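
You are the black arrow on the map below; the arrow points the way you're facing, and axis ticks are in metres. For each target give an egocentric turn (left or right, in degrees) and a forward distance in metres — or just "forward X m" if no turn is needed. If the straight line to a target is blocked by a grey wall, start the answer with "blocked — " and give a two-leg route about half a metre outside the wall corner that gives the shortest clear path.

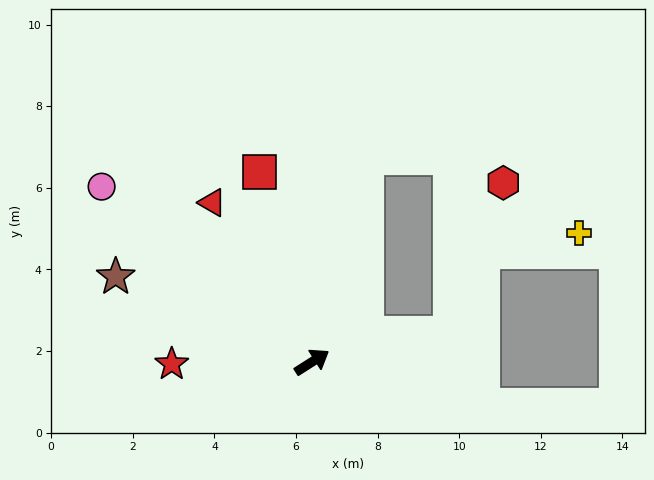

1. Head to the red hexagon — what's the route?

blocked — turn right 21°, forward 3.5 m, then turn left 59°, forward 3.9 m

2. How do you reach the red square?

turn left 73°, forward 4.8 m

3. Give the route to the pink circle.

turn left 108°, forward 6.7 m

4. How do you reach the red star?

turn left 148°, forward 3.4 m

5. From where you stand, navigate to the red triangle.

turn left 90°, forward 4.6 m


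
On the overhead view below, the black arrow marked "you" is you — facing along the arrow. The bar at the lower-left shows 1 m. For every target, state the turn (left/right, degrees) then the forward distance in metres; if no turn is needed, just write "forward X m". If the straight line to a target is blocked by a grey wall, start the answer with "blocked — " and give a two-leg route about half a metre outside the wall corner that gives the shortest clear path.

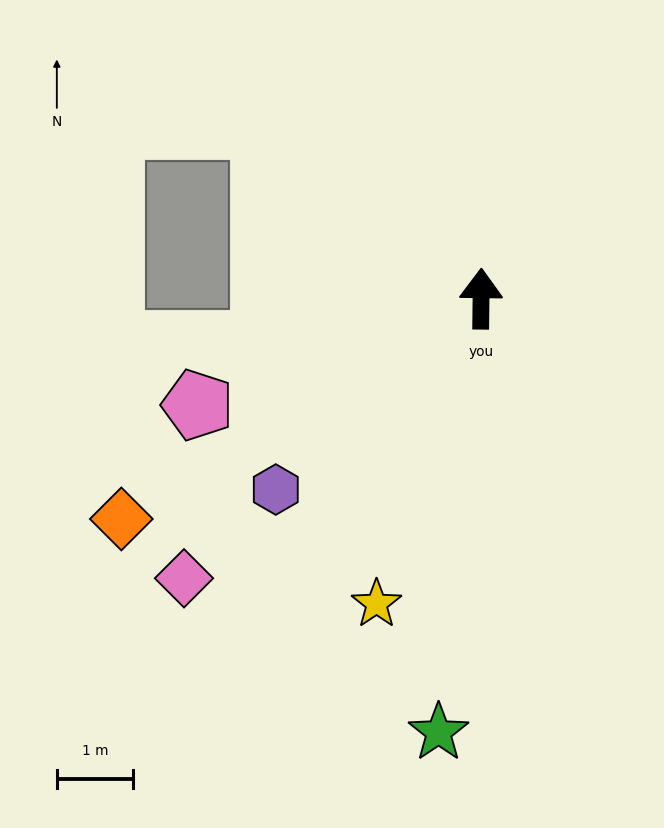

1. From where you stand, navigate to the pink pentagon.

turn left 111°, forward 4.0 m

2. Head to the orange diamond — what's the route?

turn left 122°, forward 5.5 m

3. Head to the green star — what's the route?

turn left 175°, forward 5.7 m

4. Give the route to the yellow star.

turn left 162°, forward 4.2 m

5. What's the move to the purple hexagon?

turn left 134°, forward 3.7 m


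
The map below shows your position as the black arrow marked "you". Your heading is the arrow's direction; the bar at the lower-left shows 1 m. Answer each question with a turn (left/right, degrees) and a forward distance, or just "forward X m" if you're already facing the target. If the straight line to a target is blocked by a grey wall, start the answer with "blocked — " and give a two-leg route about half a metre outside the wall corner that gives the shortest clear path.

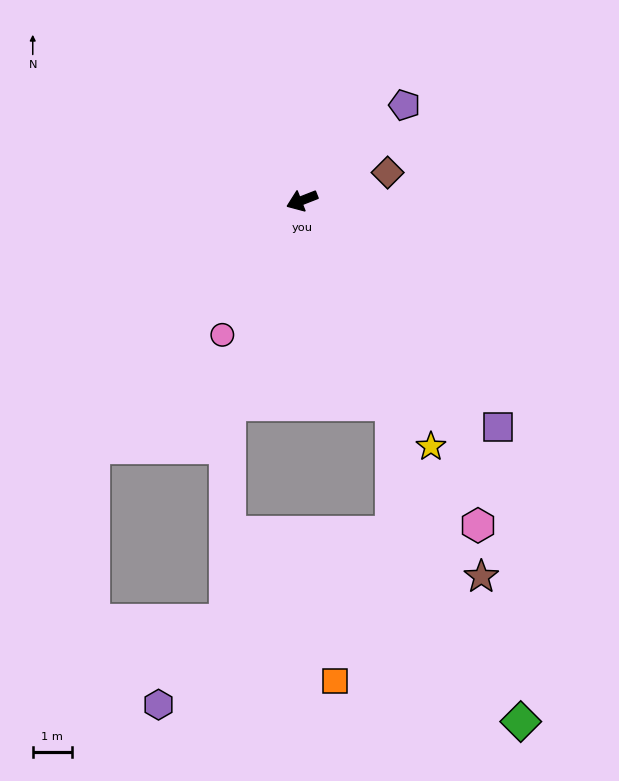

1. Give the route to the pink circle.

turn left 38°, forward 4.0 m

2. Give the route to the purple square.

turn left 109°, forward 7.6 m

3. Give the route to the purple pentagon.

turn right 159°, forward 3.6 m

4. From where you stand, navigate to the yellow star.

turn left 96°, forward 7.1 m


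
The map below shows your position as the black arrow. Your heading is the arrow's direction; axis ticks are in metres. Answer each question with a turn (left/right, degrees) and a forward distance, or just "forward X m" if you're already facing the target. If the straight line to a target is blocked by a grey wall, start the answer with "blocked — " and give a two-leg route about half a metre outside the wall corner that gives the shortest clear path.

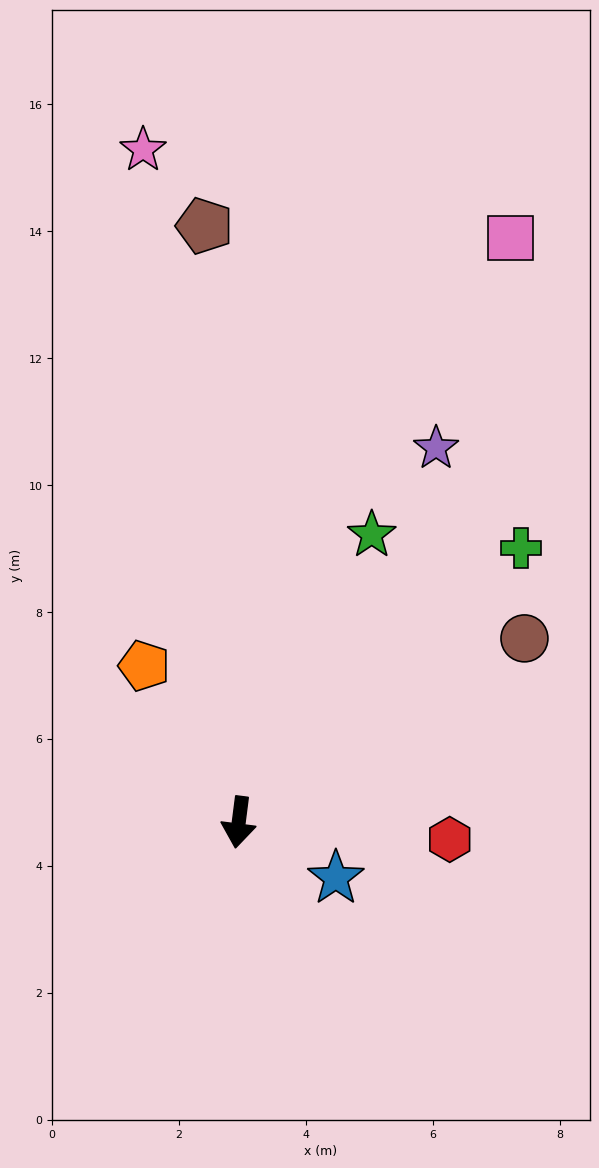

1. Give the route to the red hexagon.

turn left 93°, forward 3.3 m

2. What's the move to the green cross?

turn left 141°, forward 6.2 m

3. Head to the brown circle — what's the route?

turn left 130°, forward 5.4 m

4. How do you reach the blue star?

turn left 67°, forward 1.8 m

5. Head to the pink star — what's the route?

turn right 165°, forward 10.7 m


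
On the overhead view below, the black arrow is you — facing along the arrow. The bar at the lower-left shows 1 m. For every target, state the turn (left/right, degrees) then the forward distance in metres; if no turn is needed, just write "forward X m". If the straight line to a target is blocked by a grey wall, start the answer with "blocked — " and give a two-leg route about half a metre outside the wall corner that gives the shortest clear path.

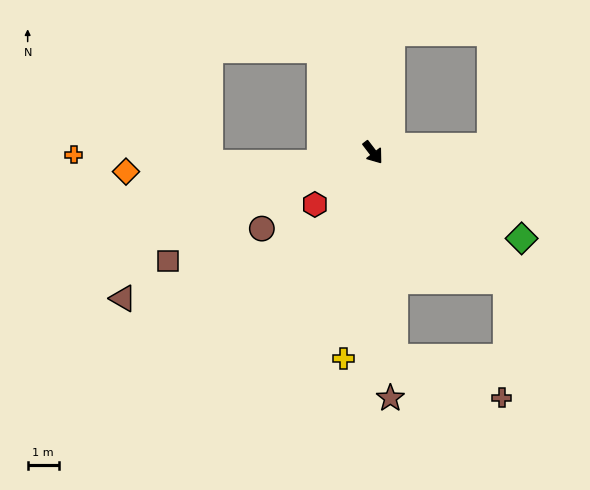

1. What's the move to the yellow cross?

turn right 46°, forward 6.7 m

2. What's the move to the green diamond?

turn left 23°, forward 5.5 m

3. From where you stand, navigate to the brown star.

turn right 33°, forward 7.9 m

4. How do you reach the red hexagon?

turn right 86°, forward 2.5 m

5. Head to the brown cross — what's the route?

blocked — turn right 31°, forward 6.6 m, then turn left 62°, forward 3.7 m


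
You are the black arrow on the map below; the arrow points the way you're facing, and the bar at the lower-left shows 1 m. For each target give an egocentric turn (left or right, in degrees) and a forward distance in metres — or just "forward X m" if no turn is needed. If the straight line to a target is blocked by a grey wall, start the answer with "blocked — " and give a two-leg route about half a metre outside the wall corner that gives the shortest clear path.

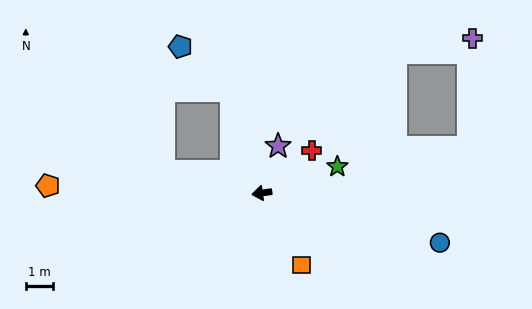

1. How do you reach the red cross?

turn right 148°, forward 2.4 m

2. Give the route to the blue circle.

turn left 156°, forward 6.8 m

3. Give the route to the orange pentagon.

turn right 10°, forward 7.8 m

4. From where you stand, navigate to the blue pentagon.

blocked — turn right 82°, forward 3.9 m, then turn left 33°, forward 2.5 m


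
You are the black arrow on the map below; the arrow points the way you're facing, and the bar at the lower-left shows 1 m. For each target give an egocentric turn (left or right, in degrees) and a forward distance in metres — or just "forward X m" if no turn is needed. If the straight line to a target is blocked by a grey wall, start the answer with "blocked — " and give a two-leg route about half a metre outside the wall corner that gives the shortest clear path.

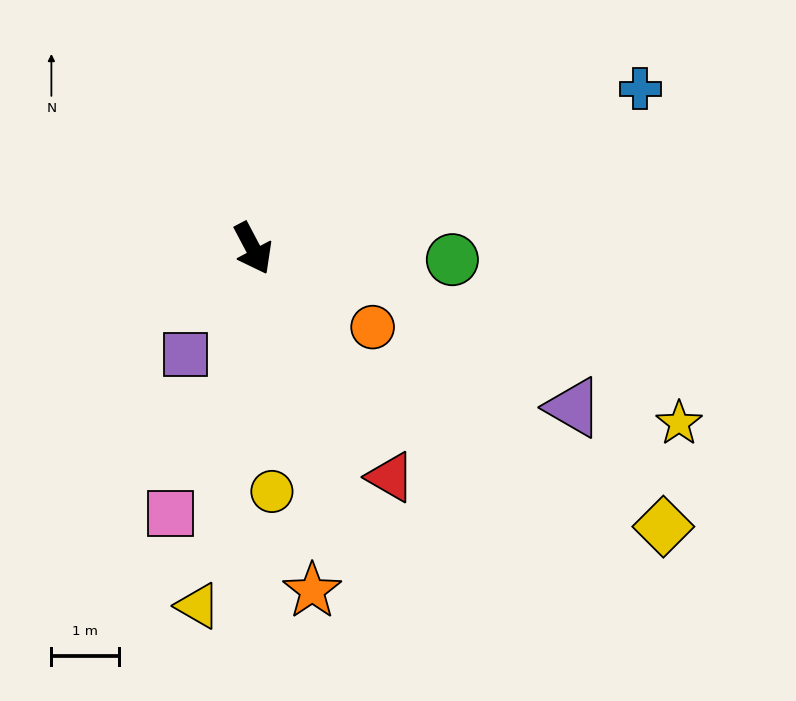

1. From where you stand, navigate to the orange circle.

turn left 29°, forward 2.1 m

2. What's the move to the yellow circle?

turn right 23°, forward 3.6 m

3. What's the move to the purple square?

turn right 60°, forward 1.9 m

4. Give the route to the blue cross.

turn left 85°, forward 6.2 m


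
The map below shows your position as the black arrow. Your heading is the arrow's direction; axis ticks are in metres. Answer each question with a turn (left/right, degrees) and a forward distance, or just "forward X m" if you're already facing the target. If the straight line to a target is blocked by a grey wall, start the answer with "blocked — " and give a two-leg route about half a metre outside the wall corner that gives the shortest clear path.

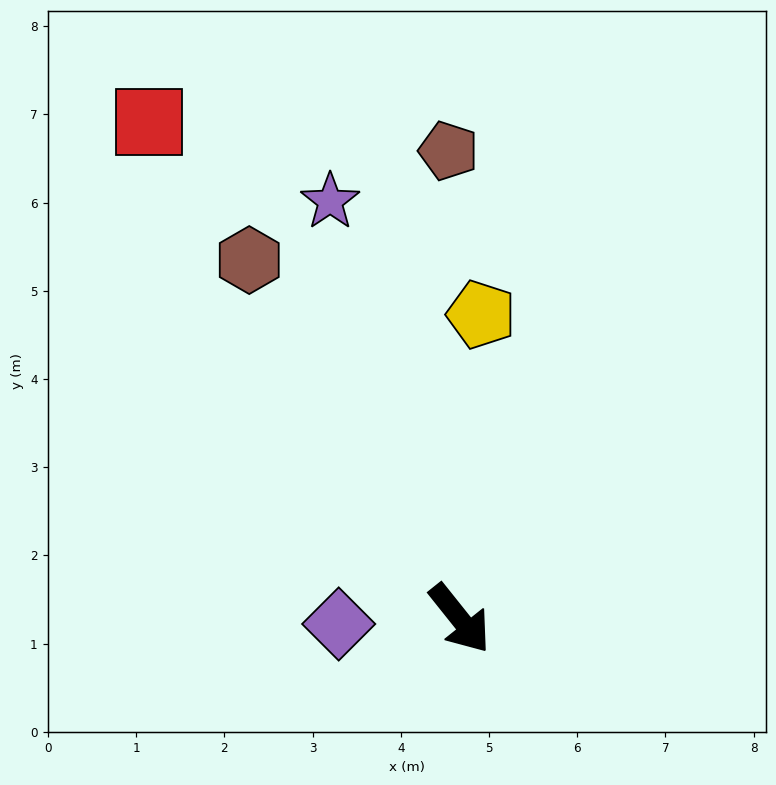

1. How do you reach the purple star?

turn left 159°, forward 5.0 m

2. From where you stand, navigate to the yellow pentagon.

turn left 137°, forward 3.5 m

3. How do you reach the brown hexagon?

turn left 172°, forward 4.7 m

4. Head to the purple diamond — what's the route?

turn right 126°, forward 1.4 m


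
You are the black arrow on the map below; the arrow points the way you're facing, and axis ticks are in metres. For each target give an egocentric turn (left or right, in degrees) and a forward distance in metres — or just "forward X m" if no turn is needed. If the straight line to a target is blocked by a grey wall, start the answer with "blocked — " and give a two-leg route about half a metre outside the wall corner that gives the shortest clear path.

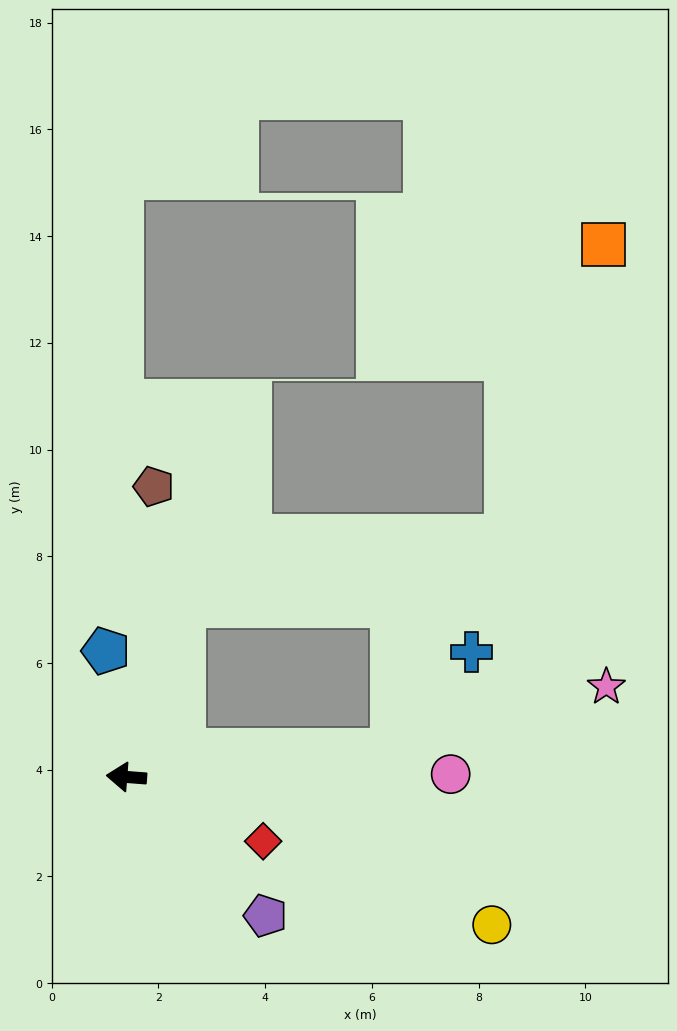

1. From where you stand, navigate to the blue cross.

blocked — turn right 170°, forward 5.0 m, then turn left 46°, forward 2.4 m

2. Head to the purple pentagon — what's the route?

turn left 139°, forward 3.7 m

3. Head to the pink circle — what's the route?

turn right 175°, forward 6.1 m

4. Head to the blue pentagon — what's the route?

turn right 76°, forward 2.4 m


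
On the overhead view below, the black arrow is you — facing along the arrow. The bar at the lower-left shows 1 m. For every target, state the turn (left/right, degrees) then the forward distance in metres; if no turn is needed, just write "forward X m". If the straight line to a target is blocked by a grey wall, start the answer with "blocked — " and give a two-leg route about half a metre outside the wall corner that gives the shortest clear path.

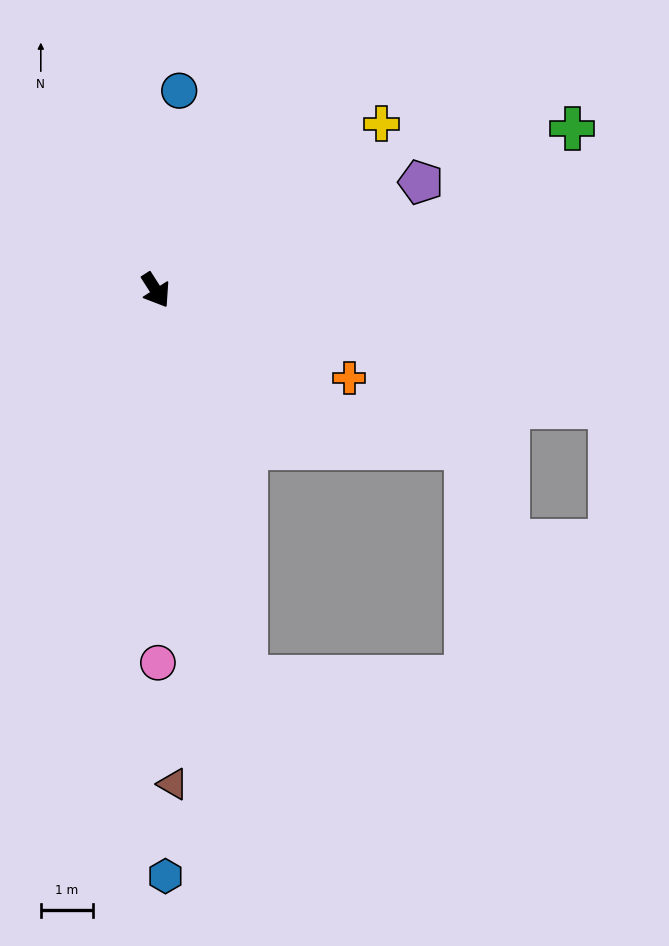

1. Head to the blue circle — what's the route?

turn left 141°, forward 3.9 m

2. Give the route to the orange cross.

turn left 33°, forward 4.1 m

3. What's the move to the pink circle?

turn right 32°, forward 7.2 m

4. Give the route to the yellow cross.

turn left 94°, forward 5.4 m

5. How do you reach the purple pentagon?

turn left 80°, forward 5.5 m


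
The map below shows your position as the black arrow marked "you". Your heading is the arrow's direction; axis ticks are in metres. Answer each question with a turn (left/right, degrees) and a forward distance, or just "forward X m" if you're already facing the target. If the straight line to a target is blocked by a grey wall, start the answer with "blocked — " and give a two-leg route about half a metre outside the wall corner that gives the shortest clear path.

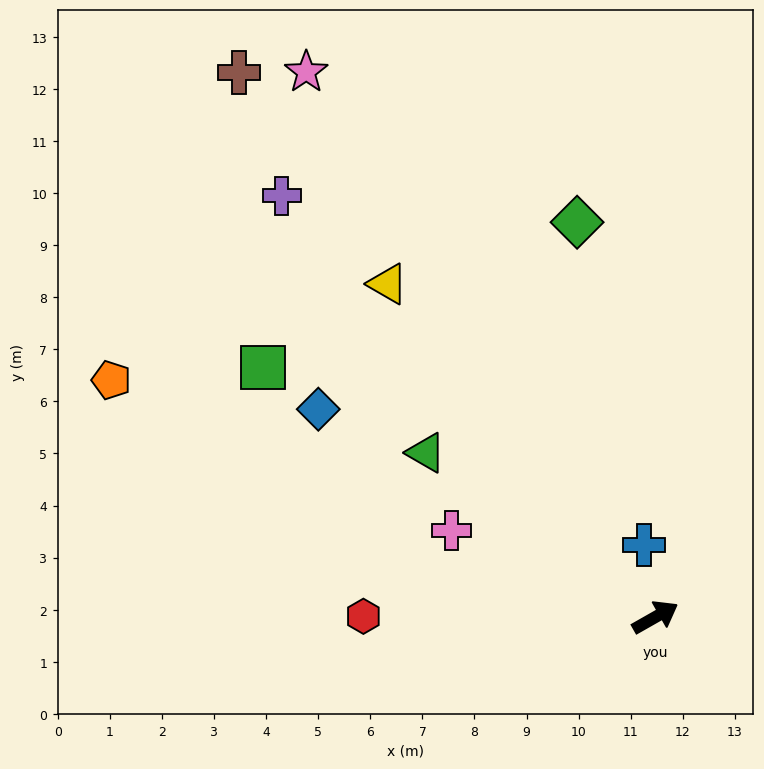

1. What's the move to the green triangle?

turn left 115°, forward 5.4 m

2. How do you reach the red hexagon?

turn left 150°, forward 5.6 m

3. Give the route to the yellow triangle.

turn left 99°, forward 8.2 m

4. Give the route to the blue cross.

turn left 70°, forward 1.4 m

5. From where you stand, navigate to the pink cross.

turn left 127°, forward 4.2 m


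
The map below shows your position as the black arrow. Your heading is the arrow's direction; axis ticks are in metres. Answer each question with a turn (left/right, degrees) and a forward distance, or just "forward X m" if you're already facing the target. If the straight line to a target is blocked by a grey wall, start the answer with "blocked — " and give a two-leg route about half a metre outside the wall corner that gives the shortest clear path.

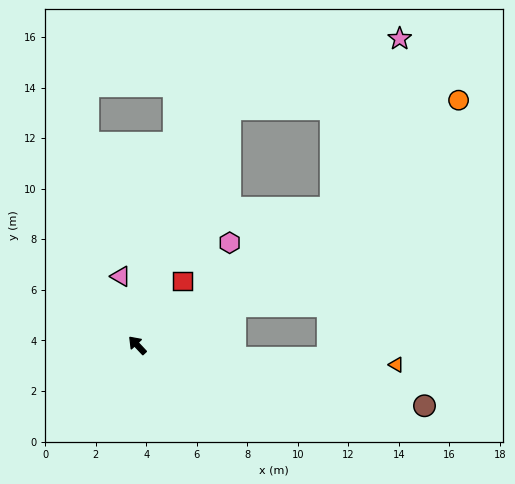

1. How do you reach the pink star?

blocked — turn right 98°, forward 9.4 m, then turn left 33°, forward 7.2 m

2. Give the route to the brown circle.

turn right 145°, forward 11.6 m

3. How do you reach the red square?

turn right 78°, forward 3.1 m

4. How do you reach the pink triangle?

turn right 30°, forward 2.8 m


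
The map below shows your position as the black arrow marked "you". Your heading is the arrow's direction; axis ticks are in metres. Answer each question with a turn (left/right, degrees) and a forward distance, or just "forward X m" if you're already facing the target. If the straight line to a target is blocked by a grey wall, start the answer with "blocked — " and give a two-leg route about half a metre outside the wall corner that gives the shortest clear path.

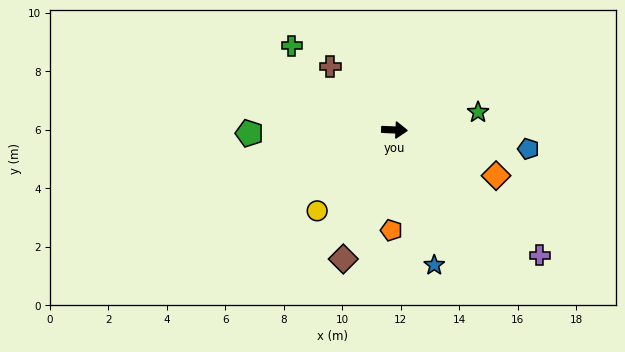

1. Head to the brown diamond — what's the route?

turn right 109°, forward 4.7 m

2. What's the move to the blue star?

turn right 71°, forward 4.8 m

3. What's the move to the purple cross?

turn right 38°, forward 6.6 m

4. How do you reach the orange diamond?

turn right 22°, forward 3.8 m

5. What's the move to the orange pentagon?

turn right 89°, forward 3.4 m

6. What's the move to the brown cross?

turn left 138°, forward 3.1 m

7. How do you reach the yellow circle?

turn right 131°, forward 3.8 m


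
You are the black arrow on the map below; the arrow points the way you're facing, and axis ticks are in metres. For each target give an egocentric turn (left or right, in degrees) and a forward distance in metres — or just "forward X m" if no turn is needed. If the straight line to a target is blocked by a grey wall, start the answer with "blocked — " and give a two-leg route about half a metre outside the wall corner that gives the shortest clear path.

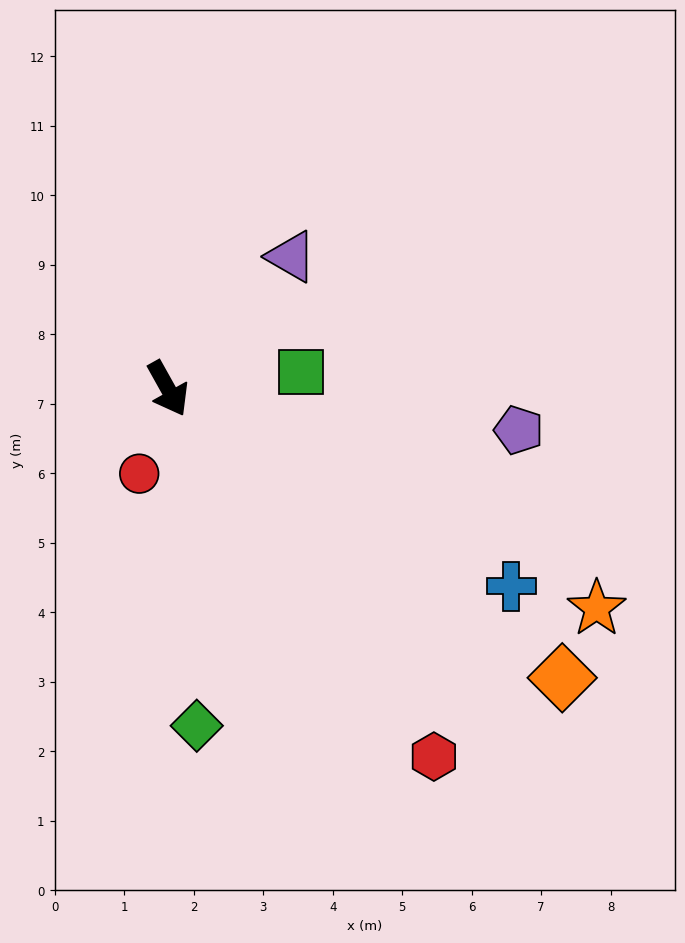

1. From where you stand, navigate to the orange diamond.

turn left 25°, forward 7.0 m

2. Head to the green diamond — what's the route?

turn right 24°, forward 4.9 m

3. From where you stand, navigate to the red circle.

turn right 48°, forward 1.3 m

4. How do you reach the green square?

turn left 68°, forward 1.9 m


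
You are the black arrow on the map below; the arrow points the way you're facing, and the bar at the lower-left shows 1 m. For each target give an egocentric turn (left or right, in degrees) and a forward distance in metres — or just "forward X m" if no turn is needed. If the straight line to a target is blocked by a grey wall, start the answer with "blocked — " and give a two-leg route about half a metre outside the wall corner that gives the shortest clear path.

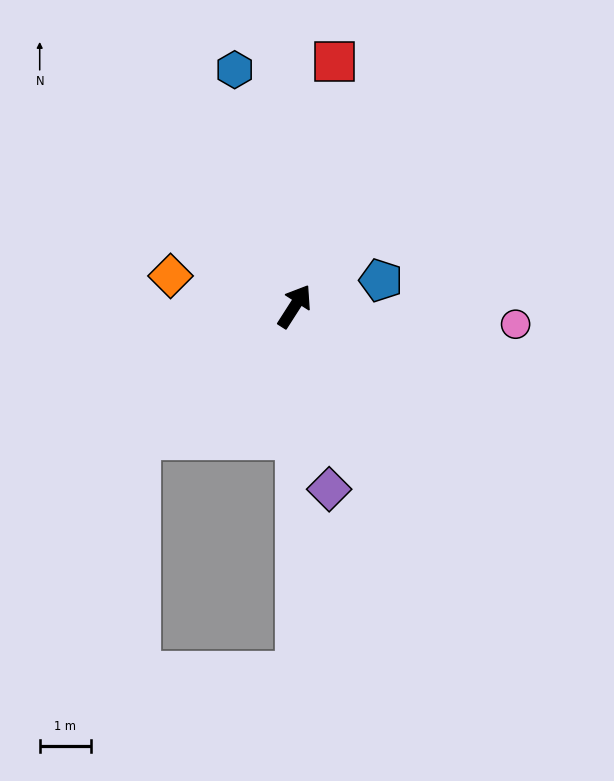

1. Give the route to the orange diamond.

turn left 109°, forward 2.5 m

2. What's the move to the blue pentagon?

turn right 41°, forward 1.8 m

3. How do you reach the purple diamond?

turn right 137°, forward 3.7 m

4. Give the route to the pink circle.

turn right 62°, forward 4.4 m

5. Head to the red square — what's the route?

turn left 23°, forward 4.9 m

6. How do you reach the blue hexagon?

turn left 47°, forward 4.8 m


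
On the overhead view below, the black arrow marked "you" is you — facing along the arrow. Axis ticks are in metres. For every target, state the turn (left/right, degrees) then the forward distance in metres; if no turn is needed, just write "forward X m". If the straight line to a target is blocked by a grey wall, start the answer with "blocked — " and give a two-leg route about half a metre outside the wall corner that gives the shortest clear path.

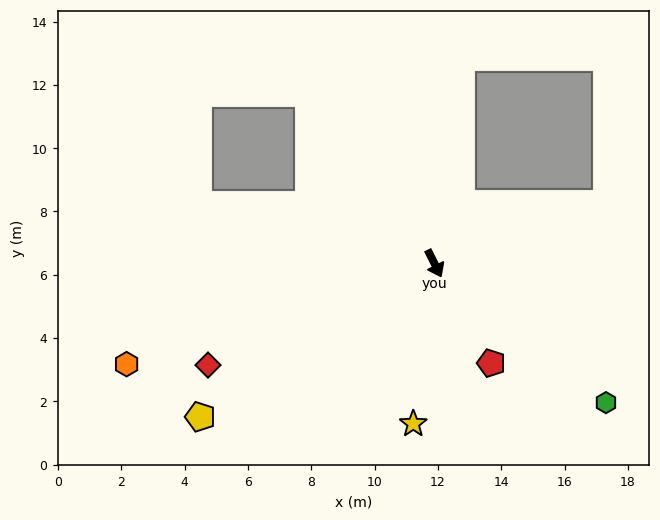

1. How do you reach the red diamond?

turn right 92°, forward 7.8 m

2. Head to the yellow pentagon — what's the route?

turn right 83°, forward 8.8 m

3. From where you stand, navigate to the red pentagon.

turn left 3°, forward 3.6 m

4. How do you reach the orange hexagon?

turn right 98°, forward 10.2 m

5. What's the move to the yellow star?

turn right 34°, forward 5.1 m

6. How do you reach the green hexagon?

turn left 24°, forward 7.0 m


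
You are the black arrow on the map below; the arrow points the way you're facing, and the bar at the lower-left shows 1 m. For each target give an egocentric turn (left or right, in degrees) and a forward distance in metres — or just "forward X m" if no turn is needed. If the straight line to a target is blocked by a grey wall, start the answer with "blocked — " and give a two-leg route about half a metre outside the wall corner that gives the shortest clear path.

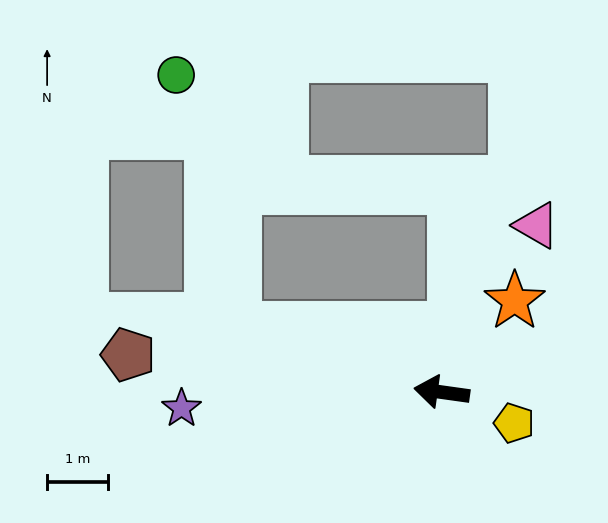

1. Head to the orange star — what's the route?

turn right 121°, forward 1.9 m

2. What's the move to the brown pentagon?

forward 5.2 m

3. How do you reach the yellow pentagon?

turn left 165°, forward 1.3 m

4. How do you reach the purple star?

turn left 12°, forward 4.3 m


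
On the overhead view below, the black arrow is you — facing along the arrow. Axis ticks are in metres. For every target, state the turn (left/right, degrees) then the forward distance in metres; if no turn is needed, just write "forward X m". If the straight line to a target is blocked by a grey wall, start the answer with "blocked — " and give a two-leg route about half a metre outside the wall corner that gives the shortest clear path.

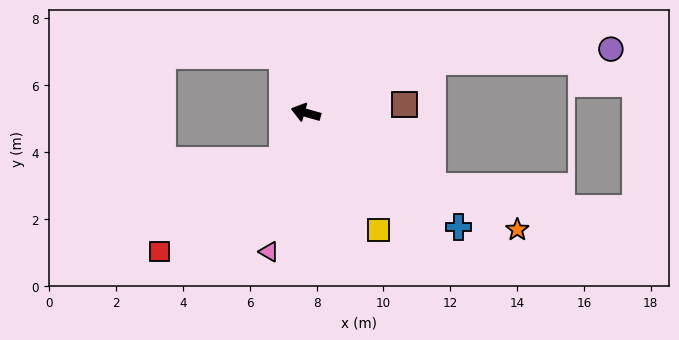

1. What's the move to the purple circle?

blocked — turn right 142°, forward 4.1 m, then turn right 18°, forward 5.4 m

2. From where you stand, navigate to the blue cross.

turn left 159°, forward 5.7 m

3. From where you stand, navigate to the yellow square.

turn left 138°, forward 4.1 m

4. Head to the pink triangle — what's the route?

turn left 91°, forward 4.3 m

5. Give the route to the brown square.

turn right 159°, forward 3.0 m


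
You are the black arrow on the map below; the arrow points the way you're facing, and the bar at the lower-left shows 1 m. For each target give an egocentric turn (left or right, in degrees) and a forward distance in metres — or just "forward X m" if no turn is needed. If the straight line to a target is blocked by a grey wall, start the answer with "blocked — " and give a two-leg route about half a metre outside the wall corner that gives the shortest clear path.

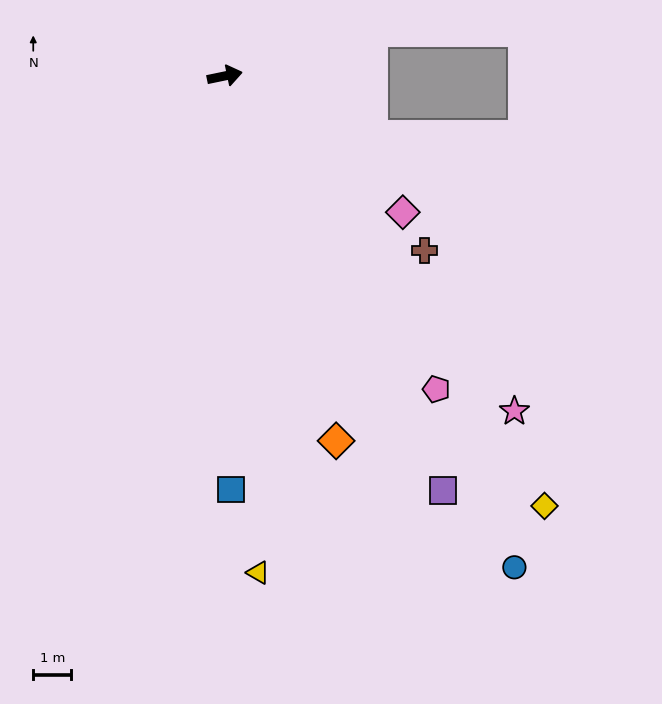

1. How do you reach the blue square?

turn right 101°, forward 10.9 m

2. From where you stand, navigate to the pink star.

turn right 61°, forward 11.7 m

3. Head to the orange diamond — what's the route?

turn right 85°, forward 10.0 m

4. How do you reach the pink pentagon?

turn right 68°, forward 9.9 m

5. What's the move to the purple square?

turn right 74°, forward 12.3 m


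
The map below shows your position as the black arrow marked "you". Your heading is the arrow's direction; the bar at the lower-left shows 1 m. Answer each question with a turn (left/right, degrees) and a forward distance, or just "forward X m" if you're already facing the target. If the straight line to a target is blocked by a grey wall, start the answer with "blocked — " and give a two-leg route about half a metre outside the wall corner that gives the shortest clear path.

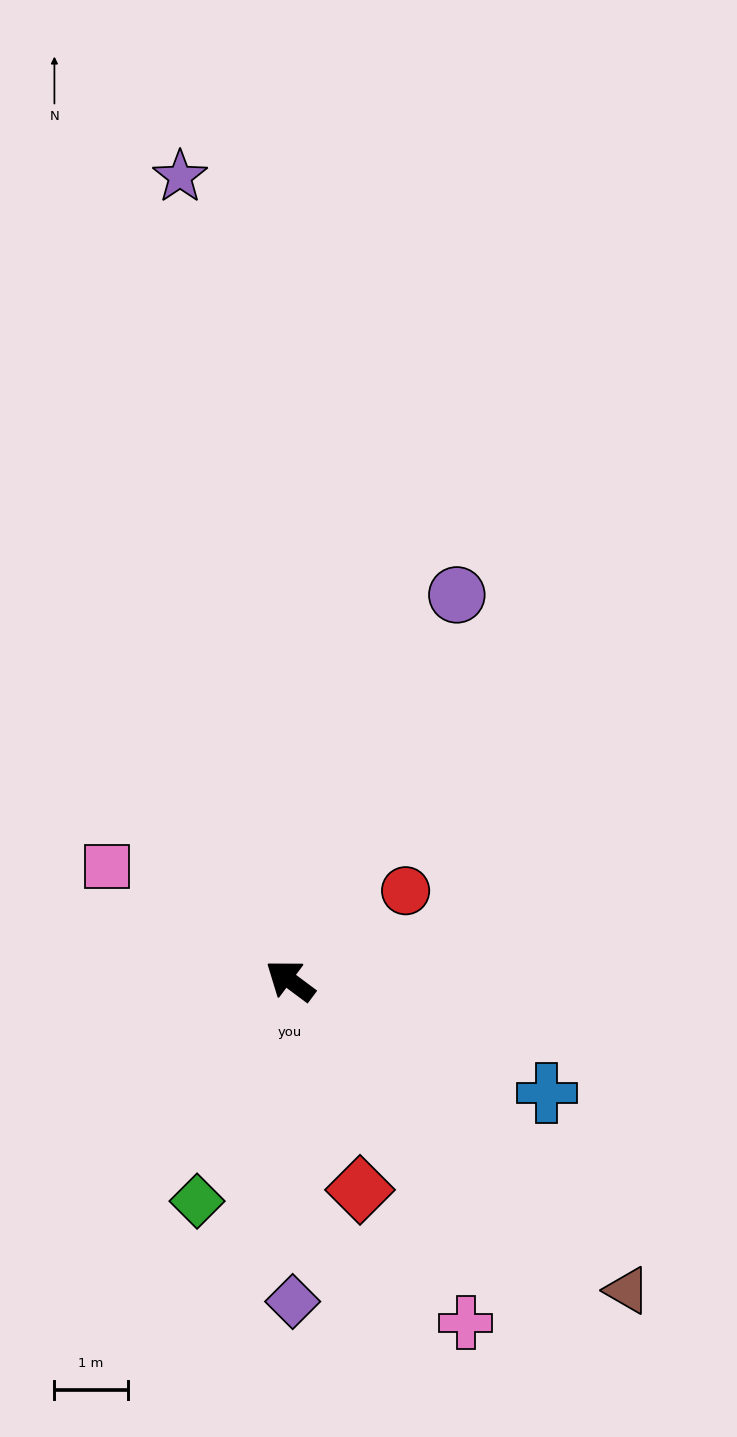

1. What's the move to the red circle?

turn right 105°, forward 2.0 m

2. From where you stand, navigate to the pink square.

turn left 5°, forward 2.9 m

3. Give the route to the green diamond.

turn left 104°, forward 3.3 m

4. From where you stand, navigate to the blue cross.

turn right 167°, forward 3.8 m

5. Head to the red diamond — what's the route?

turn left 145°, forward 3.0 m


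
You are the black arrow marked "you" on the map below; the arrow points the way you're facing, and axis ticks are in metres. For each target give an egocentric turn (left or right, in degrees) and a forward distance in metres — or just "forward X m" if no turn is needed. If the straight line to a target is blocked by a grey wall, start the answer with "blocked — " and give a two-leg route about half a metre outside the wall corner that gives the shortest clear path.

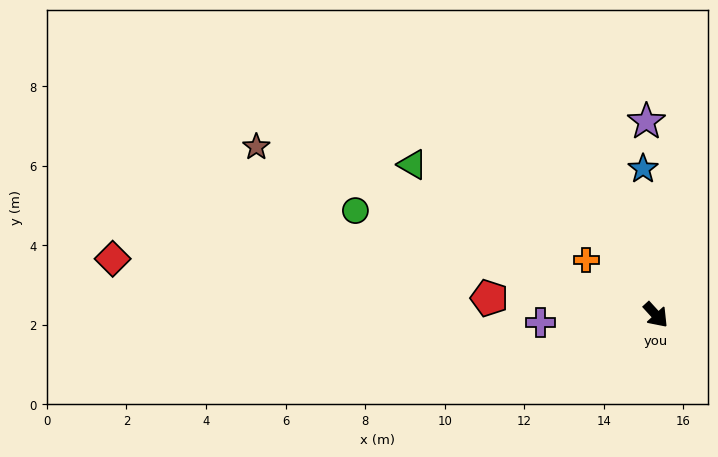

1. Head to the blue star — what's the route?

turn left 143°, forward 3.7 m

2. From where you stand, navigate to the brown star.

turn right 155°, forward 10.9 m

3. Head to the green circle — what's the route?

turn right 152°, forward 8.0 m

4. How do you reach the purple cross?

turn right 129°, forward 2.9 m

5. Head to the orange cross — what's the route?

turn right 171°, forward 2.2 m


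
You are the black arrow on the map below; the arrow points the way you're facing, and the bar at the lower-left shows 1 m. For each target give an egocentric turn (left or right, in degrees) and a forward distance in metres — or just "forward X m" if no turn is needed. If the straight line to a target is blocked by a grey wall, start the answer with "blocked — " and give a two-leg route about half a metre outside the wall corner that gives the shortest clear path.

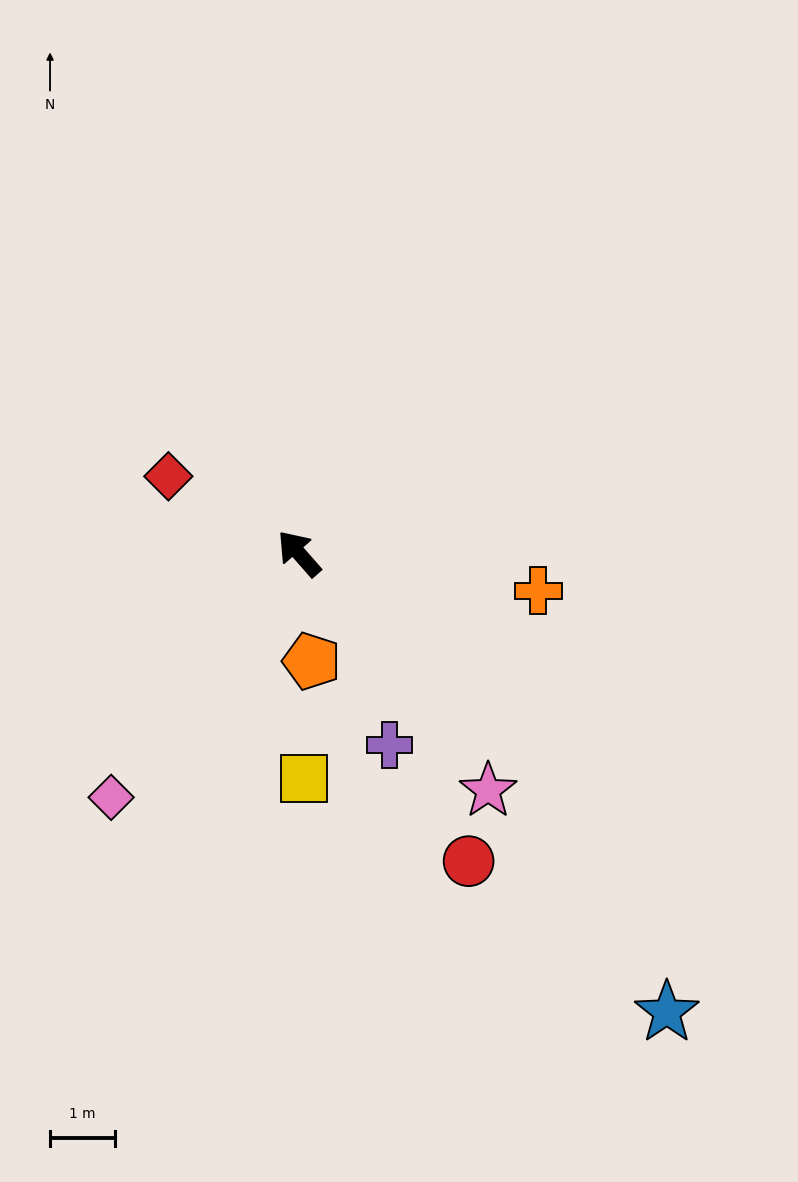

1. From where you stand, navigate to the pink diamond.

turn left 101°, forward 4.7 m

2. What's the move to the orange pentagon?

turn left 145°, forward 1.7 m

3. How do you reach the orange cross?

turn right 140°, forward 3.7 m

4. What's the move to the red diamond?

turn left 18°, forward 2.3 m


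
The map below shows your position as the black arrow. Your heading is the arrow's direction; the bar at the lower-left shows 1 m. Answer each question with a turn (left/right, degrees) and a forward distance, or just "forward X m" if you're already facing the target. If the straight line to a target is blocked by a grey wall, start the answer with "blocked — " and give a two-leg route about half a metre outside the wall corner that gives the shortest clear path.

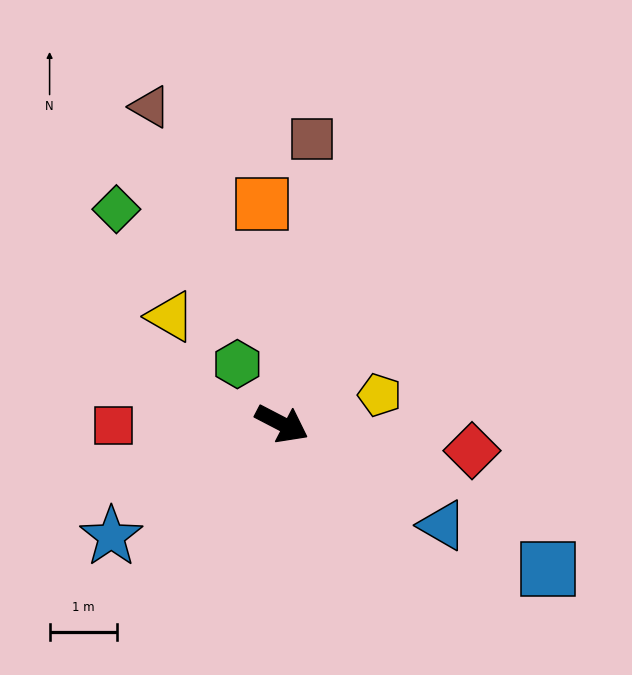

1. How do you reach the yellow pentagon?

turn left 44°, forward 1.5 m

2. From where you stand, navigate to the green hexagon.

turn left 154°, forward 1.1 m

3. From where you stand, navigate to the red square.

turn right 152°, forward 2.5 m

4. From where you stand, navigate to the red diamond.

turn left 19°, forward 2.9 m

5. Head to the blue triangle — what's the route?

turn right 5°, forward 2.8 m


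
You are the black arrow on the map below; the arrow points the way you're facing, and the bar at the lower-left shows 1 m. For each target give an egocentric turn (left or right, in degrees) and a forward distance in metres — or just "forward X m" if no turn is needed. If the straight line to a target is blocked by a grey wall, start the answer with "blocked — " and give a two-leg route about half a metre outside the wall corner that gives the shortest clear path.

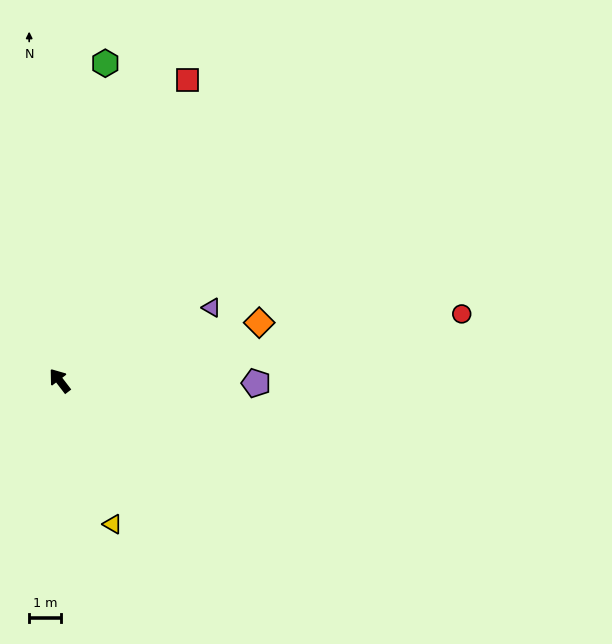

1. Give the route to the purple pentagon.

turn right 128°, forward 6.2 m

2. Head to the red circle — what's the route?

turn right 118°, forward 12.9 m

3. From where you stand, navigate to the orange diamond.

turn right 111°, forward 6.6 m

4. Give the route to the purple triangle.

turn right 102°, forward 5.3 m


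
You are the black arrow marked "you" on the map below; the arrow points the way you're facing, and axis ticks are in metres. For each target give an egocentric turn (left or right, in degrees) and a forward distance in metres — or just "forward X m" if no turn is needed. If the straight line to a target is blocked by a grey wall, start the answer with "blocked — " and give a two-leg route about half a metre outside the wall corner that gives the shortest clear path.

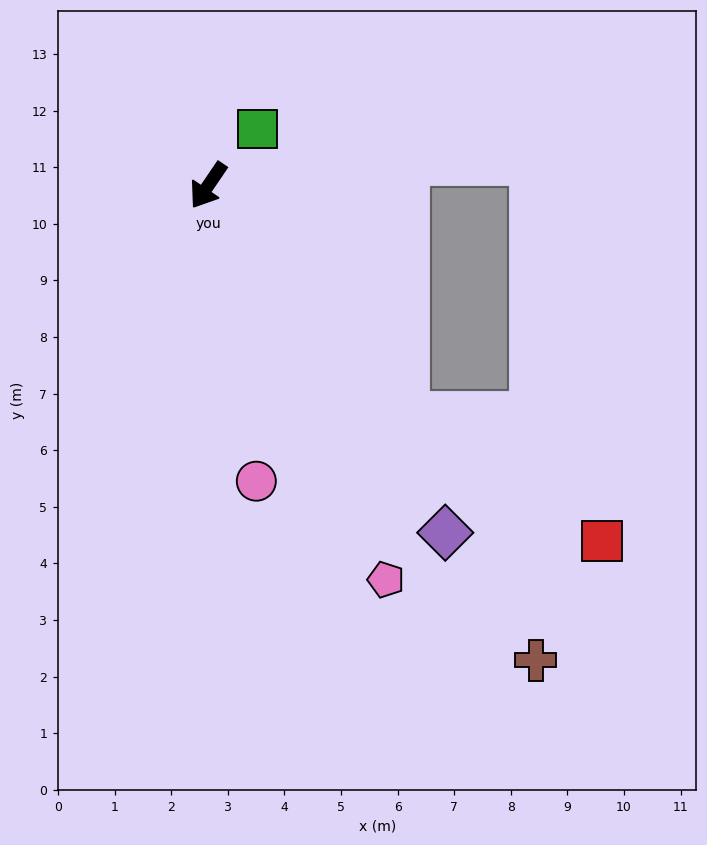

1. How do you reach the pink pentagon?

turn left 58°, forward 7.6 m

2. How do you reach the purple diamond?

turn left 69°, forward 7.4 m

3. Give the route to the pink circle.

turn left 43°, forward 5.3 m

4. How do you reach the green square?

turn left 173°, forward 1.3 m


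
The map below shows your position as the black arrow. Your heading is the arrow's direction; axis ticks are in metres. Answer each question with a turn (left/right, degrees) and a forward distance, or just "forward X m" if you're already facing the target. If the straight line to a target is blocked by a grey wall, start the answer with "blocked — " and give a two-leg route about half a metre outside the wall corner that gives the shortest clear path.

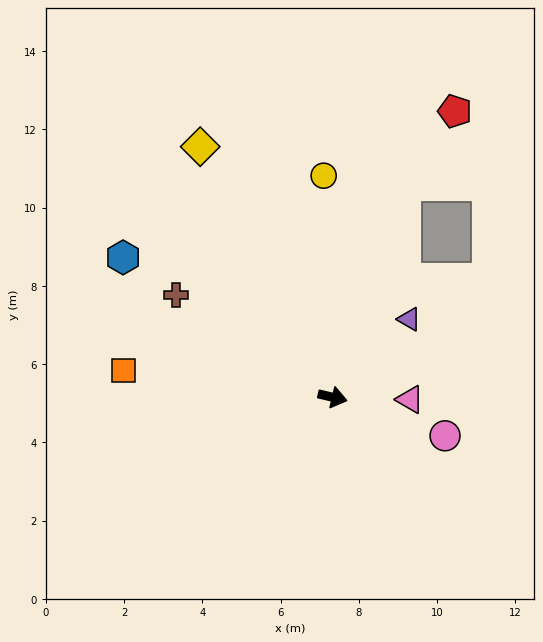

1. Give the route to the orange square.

turn right 174°, forward 5.4 m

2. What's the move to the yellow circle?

turn left 106°, forward 5.7 m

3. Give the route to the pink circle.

turn right 6°, forward 3.0 m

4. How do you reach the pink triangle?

turn left 12°, forward 2.0 m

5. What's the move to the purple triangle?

turn left 59°, forward 2.8 m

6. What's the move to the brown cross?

turn left 160°, forward 4.8 m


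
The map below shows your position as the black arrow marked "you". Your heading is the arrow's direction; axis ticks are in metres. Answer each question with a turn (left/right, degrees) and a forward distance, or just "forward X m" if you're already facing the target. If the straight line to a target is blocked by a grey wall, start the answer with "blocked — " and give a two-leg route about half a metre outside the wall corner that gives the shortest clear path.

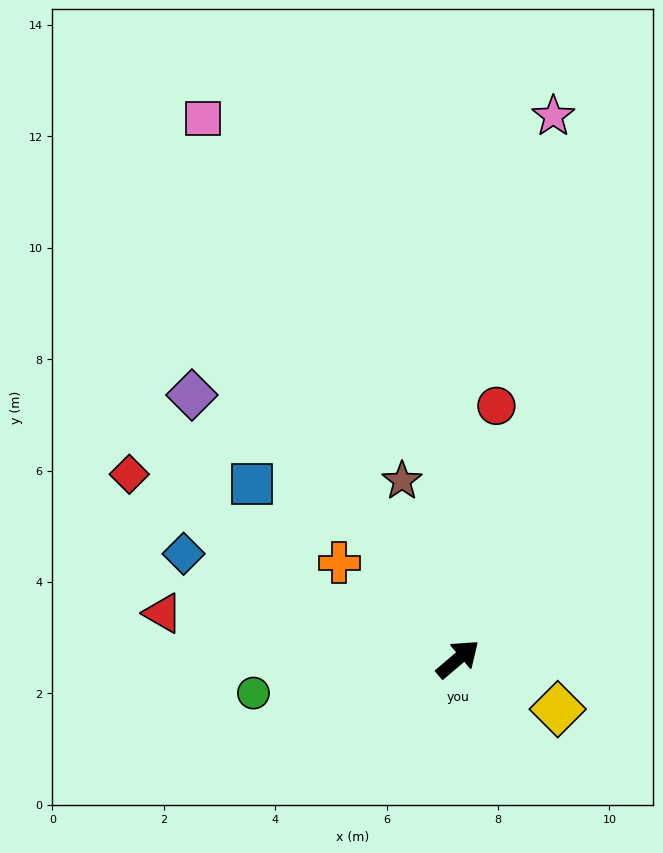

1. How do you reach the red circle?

turn left 41°, forward 4.6 m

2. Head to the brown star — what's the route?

turn left 67°, forward 3.4 m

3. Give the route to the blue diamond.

turn left 119°, forward 5.3 m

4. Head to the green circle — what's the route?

turn left 149°, forward 3.7 m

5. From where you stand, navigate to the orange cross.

turn left 101°, forward 2.7 m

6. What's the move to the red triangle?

turn left 131°, forward 5.4 m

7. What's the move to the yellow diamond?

turn right 67°, forward 2.0 m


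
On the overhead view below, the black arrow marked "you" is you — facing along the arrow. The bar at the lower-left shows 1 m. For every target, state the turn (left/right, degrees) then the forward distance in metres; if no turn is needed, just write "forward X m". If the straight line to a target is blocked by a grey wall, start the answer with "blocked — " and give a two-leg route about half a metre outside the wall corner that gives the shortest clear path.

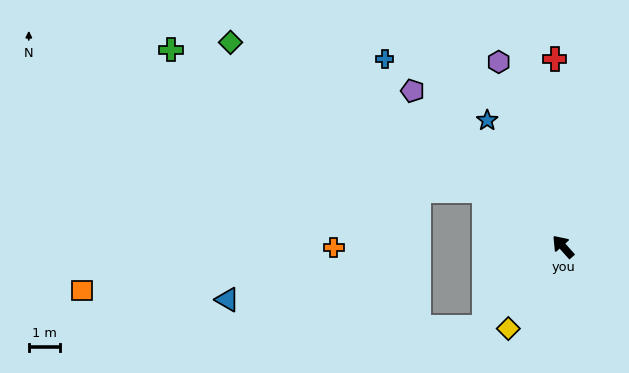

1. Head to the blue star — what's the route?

turn right 11°, forward 4.8 m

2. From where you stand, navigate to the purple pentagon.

turn left 2°, forward 7.0 m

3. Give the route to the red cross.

turn right 39°, forward 6.1 m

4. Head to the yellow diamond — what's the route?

turn left 104°, forward 3.2 m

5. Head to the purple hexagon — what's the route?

turn right 23°, forward 6.3 m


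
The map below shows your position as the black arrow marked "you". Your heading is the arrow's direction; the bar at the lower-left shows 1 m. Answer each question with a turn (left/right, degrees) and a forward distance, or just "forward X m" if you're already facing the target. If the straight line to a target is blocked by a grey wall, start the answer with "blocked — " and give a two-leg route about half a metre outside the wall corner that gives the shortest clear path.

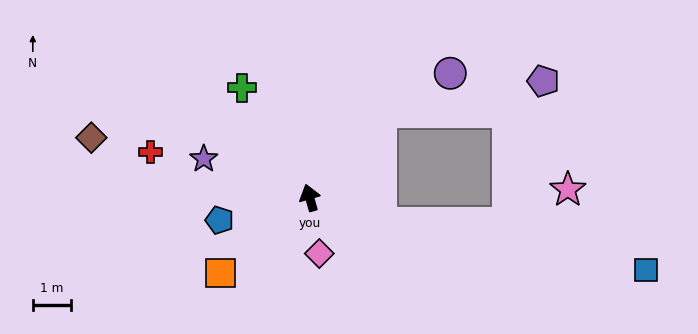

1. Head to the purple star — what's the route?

turn left 54°, forward 2.9 m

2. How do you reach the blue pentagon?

turn left 88°, forward 2.4 m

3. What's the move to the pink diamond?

turn left 174°, forward 1.5 m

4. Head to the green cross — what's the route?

turn left 15°, forward 3.4 m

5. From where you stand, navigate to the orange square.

turn left 114°, forward 3.0 m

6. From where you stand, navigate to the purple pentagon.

blocked — turn right 55°, forward 2.9 m, then turn right 40°, forward 4.3 m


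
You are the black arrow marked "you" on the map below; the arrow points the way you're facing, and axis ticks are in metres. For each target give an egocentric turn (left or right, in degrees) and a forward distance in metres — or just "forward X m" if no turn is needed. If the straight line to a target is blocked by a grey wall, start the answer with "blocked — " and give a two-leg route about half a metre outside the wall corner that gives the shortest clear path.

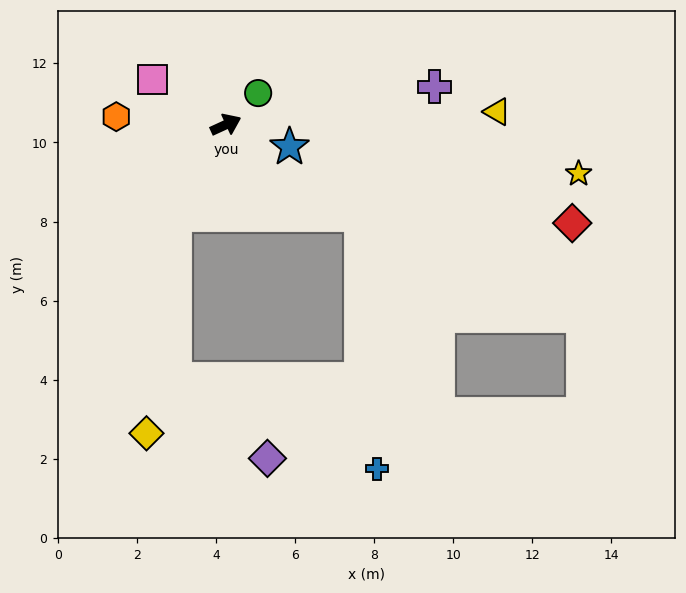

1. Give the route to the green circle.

turn left 20°, forward 1.1 m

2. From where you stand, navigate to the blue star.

turn right 44°, forward 1.7 m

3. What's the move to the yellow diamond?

blocked — turn right 144°, forward 2.6 m, then turn left 22°, forward 5.6 m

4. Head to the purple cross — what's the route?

turn right 14°, forward 5.4 m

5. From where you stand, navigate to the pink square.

turn left 124°, forward 2.2 m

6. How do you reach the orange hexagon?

turn left 151°, forward 2.8 m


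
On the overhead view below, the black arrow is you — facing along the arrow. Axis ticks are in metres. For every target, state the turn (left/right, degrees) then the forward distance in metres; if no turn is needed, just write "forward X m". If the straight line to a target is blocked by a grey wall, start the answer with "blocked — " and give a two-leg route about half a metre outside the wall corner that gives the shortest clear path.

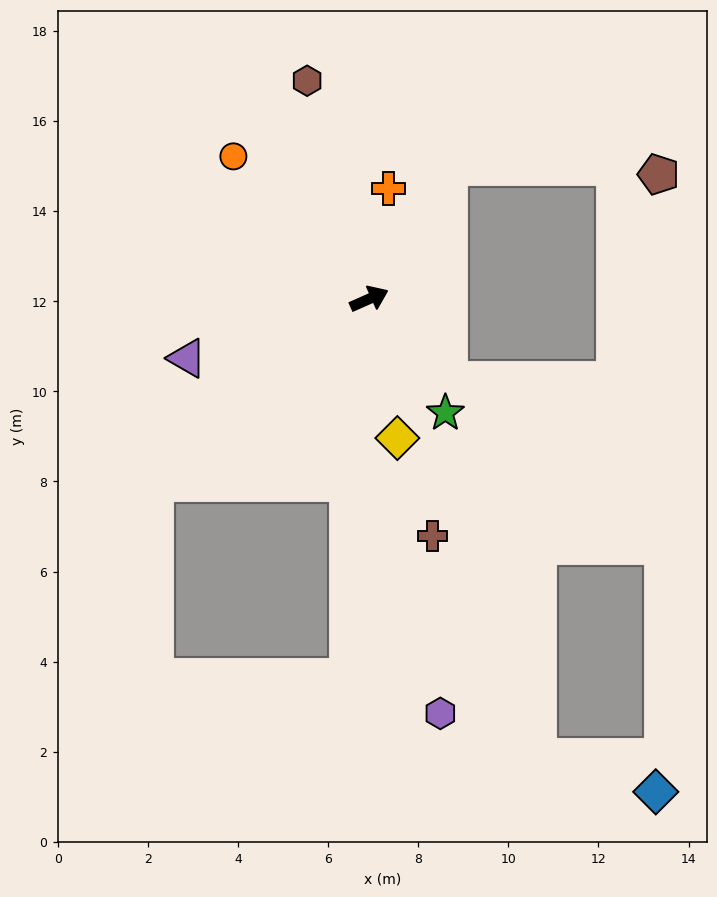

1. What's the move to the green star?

turn right 80°, forward 3.0 m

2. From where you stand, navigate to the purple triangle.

turn left 174°, forward 4.3 m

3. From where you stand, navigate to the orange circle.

turn left 110°, forward 4.4 m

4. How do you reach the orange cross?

turn left 56°, forward 2.5 m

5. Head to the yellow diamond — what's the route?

turn right 102°, forward 3.2 m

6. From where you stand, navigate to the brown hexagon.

turn left 82°, forward 5.0 m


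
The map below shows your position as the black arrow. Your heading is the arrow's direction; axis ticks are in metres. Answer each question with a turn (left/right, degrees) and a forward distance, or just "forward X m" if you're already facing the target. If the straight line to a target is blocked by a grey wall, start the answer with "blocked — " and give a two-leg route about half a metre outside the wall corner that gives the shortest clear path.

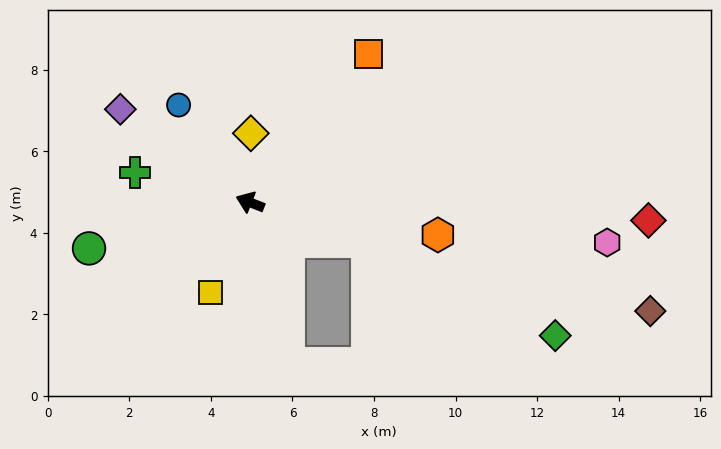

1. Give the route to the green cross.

turn left 7°, forward 2.9 m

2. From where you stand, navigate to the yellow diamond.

turn right 69°, forward 1.7 m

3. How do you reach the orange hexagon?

turn right 168°, forward 4.7 m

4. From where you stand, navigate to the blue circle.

turn right 32°, forward 3.0 m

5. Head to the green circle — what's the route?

turn left 37°, forward 4.1 m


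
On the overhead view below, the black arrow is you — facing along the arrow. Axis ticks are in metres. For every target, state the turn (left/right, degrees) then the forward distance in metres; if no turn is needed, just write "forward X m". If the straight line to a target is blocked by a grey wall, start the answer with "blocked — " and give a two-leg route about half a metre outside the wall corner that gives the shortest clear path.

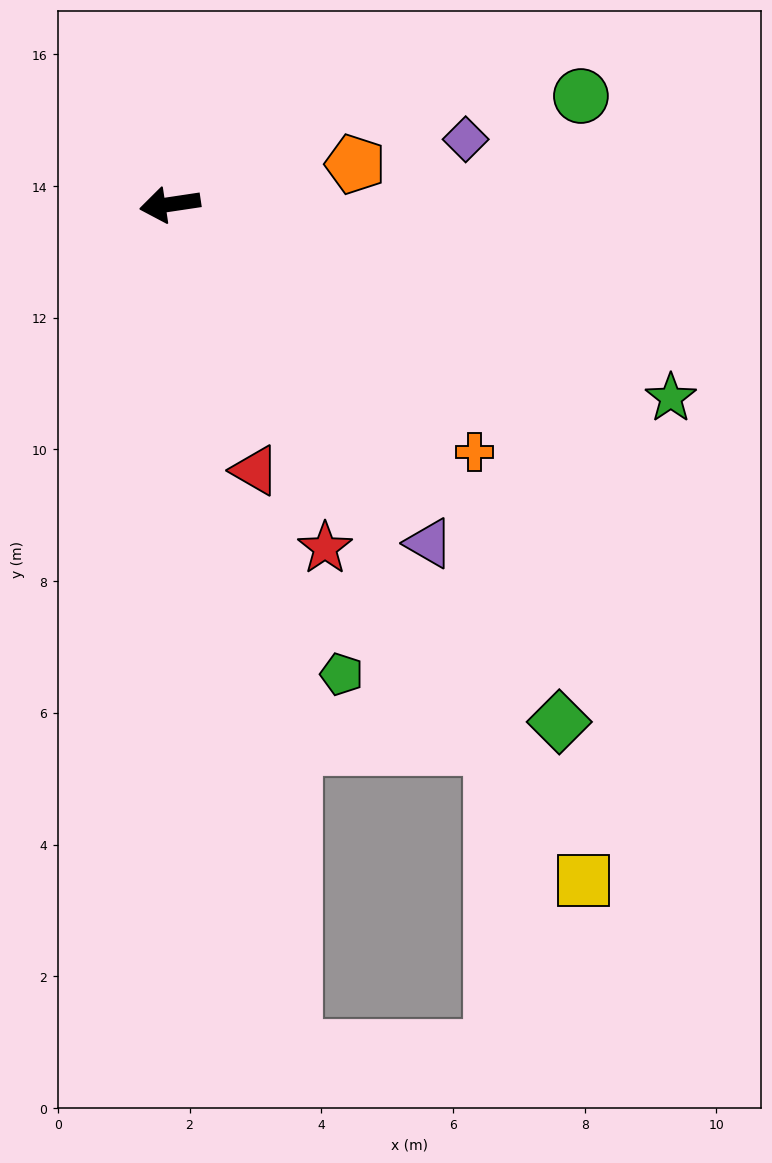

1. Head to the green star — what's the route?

turn left 150°, forward 8.2 m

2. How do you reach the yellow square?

turn left 113°, forward 12.0 m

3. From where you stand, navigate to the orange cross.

turn left 132°, forward 6.0 m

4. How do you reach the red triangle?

turn left 99°, forward 4.2 m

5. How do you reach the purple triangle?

turn left 119°, forward 6.5 m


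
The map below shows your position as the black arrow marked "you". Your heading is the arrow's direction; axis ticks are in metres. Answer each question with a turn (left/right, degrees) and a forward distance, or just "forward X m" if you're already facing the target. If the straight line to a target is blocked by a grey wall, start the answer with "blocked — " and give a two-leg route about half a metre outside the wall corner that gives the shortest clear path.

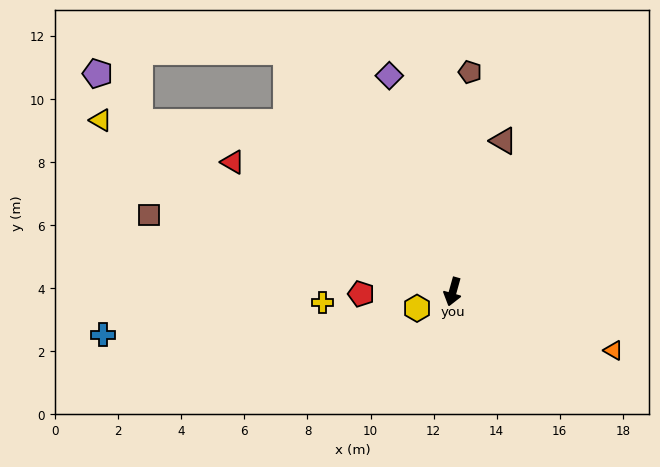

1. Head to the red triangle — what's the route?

turn right 105°, forward 8.1 m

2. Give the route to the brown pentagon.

turn right 169°, forward 7.0 m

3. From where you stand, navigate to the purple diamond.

turn right 148°, forward 7.1 m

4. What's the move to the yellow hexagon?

turn right 50°, forward 1.2 m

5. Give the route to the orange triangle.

turn left 86°, forward 5.4 m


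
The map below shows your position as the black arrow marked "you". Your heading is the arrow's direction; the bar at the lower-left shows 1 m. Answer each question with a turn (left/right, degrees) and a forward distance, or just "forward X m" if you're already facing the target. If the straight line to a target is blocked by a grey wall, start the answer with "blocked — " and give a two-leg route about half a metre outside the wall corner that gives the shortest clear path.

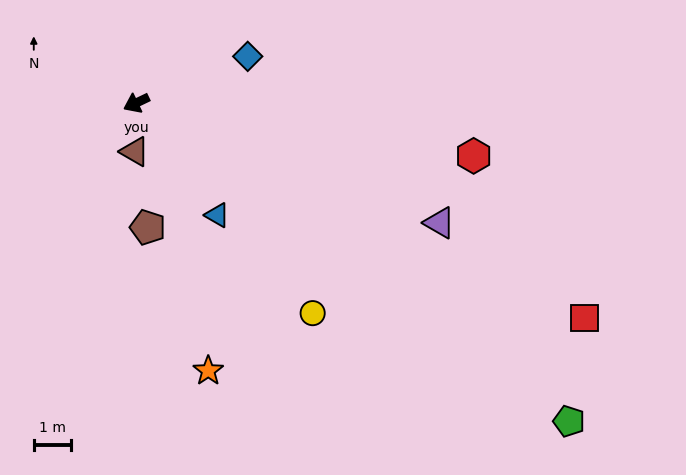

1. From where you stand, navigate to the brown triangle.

turn left 62°, forward 1.3 m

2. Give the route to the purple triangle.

turn left 133°, forward 8.7 m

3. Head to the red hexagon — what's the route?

turn left 145°, forward 9.1 m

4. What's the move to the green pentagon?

turn left 118°, forward 14.3 m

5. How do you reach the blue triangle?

turn left 100°, forward 3.7 m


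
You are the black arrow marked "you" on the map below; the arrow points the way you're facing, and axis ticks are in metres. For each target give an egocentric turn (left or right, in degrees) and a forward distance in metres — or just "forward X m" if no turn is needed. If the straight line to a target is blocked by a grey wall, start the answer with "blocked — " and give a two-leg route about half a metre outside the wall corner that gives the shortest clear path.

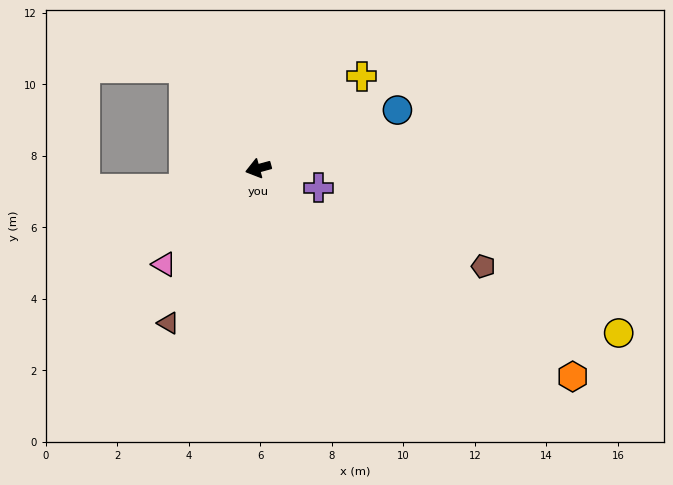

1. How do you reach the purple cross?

turn left 147°, forward 1.8 m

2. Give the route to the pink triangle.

turn left 30°, forward 3.8 m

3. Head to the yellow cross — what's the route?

turn right 153°, forward 3.9 m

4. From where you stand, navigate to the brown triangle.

turn left 45°, forward 5.0 m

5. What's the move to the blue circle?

turn right 172°, forward 4.2 m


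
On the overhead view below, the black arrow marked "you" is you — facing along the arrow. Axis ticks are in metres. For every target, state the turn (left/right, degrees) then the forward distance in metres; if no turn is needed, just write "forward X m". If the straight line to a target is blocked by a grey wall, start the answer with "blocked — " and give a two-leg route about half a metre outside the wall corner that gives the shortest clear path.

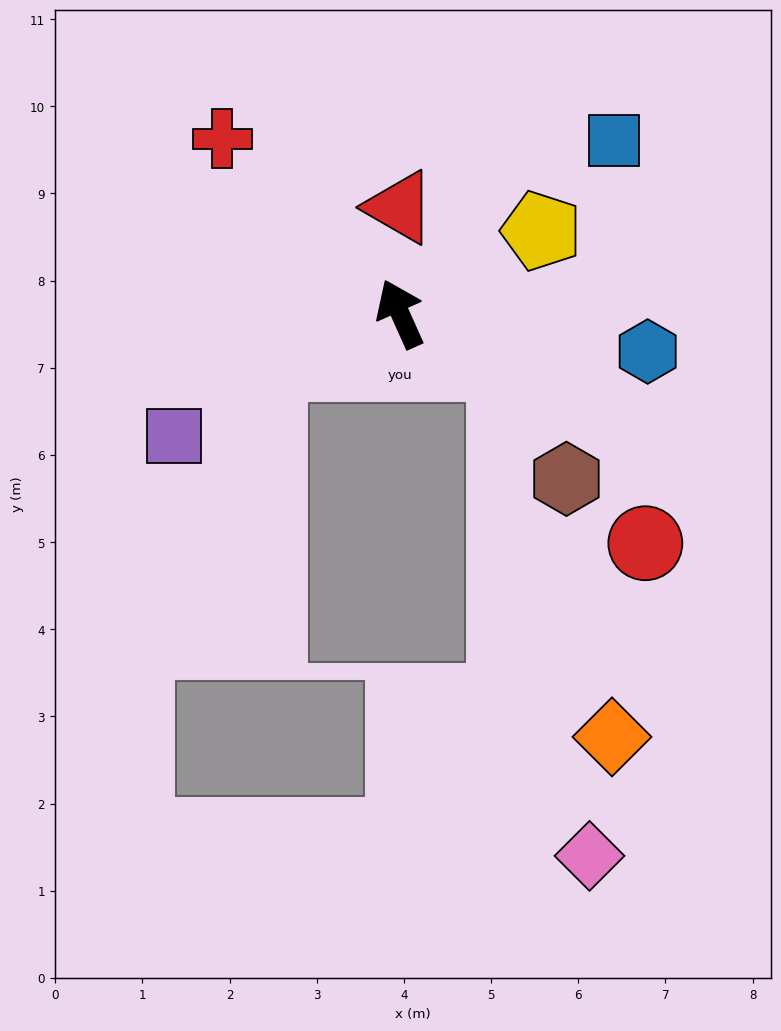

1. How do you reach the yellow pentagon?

turn right 84°, forward 1.9 m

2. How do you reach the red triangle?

turn right 24°, forward 1.2 m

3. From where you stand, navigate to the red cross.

turn left 21°, forward 2.9 m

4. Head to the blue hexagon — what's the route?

turn right 123°, forward 2.9 m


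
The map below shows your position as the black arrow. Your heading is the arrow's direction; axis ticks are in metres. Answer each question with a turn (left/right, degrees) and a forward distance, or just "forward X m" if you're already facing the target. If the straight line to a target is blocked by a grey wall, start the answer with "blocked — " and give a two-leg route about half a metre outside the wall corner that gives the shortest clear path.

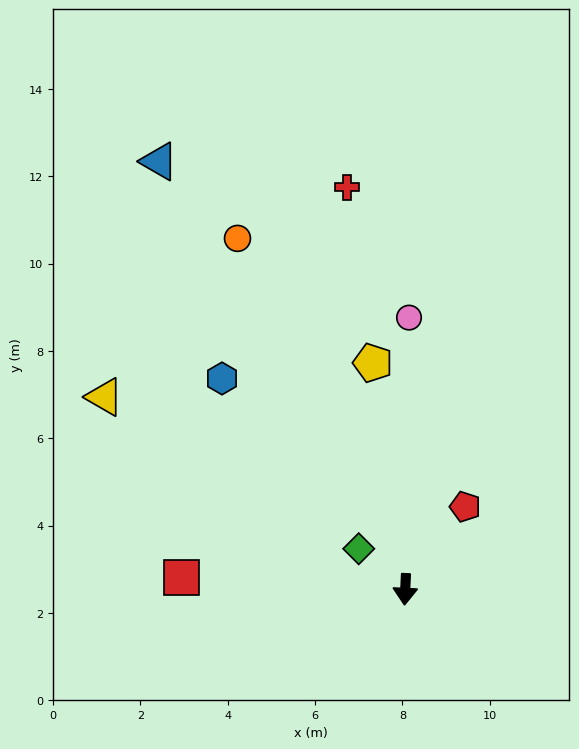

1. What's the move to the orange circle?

turn right 152°, forward 8.9 m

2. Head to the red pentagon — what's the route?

turn left 147°, forward 2.3 m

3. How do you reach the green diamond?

turn right 128°, forward 1.4 m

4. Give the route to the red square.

turn right 90°, forward 5.1 m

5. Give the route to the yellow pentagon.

turn right 169°, forward 5.2 m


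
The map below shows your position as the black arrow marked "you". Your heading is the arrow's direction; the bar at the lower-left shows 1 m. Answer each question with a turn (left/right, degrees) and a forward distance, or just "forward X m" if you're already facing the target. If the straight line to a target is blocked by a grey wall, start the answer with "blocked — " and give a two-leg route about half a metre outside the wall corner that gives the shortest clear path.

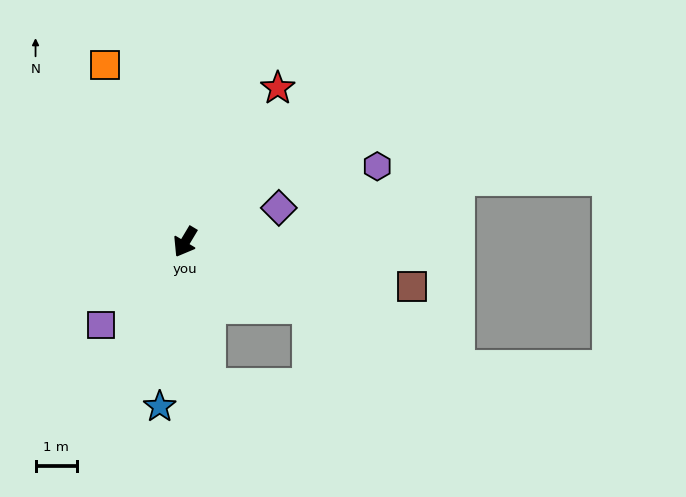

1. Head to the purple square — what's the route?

turn right 14°, forward 2.9 m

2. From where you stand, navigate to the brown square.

turn left 110°, forward 5.6 m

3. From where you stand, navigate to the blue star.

turn left 22°, forward 4.0 m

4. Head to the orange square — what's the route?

turn right 125°, forward 4.7 m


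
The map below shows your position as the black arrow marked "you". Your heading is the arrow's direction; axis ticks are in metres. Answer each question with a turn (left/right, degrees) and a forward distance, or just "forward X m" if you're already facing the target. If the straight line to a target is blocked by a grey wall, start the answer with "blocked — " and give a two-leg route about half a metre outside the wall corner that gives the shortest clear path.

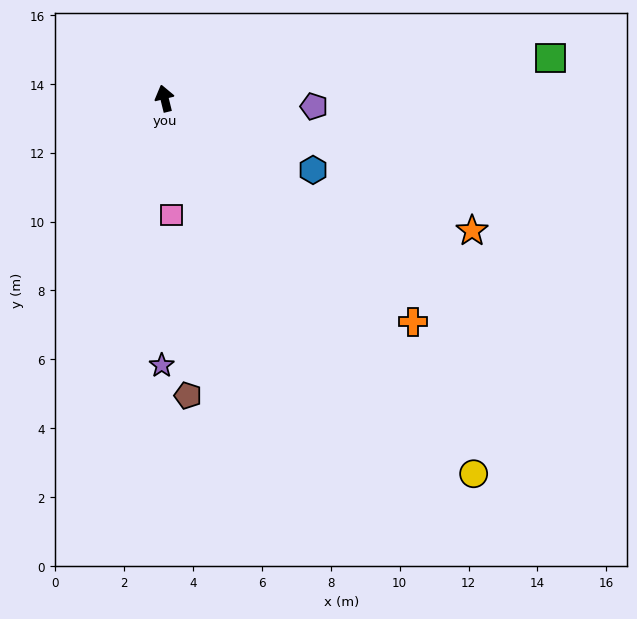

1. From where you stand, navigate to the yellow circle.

turn right 154°, forward 14.1 m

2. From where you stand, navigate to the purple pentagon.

turn right 107°, forward 4.3 m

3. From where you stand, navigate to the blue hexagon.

turn right 130°, forward 4.8 m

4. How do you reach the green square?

turn right 98°, forward 11.3 m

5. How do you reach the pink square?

turn left 170°, forward 3.4 m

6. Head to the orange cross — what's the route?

turn right 146°, forward 9.7 m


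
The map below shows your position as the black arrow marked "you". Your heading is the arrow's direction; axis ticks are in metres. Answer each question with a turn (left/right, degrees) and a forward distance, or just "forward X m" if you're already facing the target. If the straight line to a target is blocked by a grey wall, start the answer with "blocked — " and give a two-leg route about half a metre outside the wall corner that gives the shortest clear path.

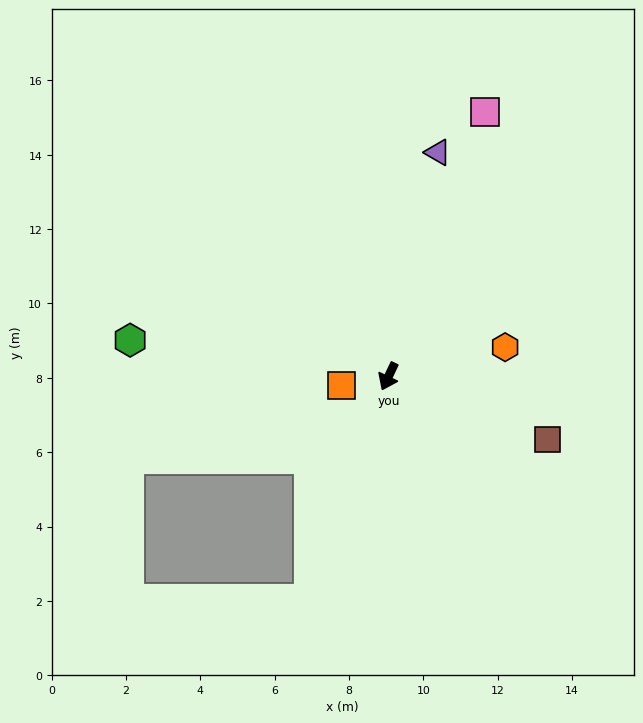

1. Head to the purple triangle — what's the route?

turn right 167°, forward 6.2 m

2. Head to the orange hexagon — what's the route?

turn left 129°, forward 3.2 m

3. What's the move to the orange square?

turn right 54°, forward 1.3 m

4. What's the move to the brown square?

turn left 94°, forward 4.6 m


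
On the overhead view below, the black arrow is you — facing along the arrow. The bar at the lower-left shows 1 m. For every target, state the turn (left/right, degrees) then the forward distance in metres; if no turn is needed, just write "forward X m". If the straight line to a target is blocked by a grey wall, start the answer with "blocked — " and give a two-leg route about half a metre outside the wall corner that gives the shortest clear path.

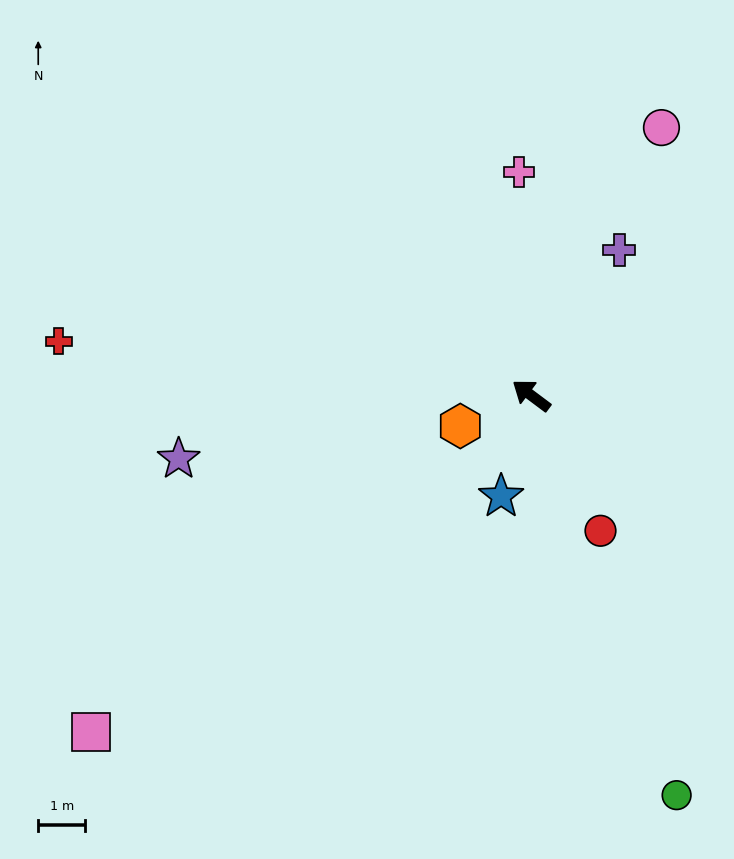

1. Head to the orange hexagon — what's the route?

turn left 60°, forward 1.6 m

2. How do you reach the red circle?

turn left 154°, forward 3.2 m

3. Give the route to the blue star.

turn left 110°, forward 2.2 m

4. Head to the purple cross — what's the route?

turn right 84°, forward 3.6 m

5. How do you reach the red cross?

turn left 30°, forward 10.1 m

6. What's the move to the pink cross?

turn right 50°, forward 4.8 m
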